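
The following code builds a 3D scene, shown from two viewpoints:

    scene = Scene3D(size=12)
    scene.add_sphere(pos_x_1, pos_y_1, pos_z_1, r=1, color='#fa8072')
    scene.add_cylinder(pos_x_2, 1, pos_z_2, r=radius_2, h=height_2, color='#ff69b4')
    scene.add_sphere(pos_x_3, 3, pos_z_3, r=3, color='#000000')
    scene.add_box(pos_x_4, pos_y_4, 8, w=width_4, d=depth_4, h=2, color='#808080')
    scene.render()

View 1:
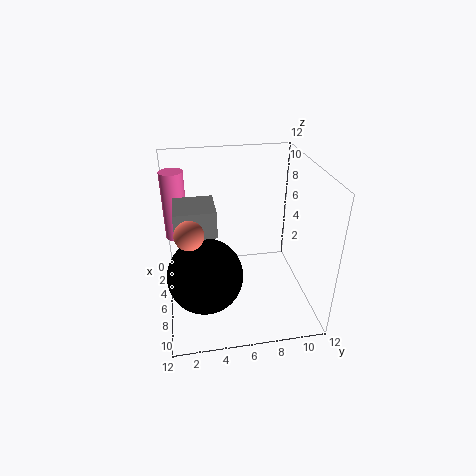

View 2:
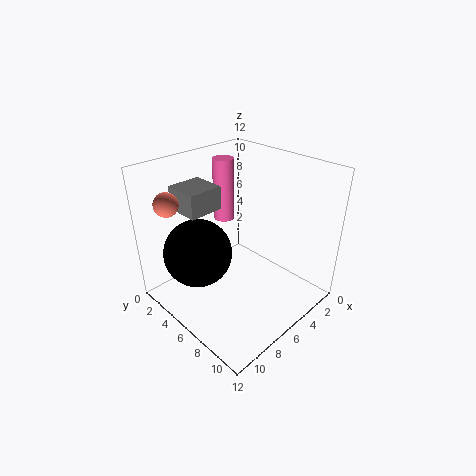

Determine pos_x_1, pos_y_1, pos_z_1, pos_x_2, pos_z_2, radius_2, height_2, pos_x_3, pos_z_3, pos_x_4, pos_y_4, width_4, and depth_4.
pos_x_1 = 10
pos_y_1 = 2
pos_z_1 = 9
pos_x_2 = 3
pos_z_2 = 5
radius_2 = 1
height_2 = 6
pos_x_3 = 8
pos_z_3 = 4
pos_x_4 = 6
pos_y_4 = 1
width_4 = 3
depth_4 = 3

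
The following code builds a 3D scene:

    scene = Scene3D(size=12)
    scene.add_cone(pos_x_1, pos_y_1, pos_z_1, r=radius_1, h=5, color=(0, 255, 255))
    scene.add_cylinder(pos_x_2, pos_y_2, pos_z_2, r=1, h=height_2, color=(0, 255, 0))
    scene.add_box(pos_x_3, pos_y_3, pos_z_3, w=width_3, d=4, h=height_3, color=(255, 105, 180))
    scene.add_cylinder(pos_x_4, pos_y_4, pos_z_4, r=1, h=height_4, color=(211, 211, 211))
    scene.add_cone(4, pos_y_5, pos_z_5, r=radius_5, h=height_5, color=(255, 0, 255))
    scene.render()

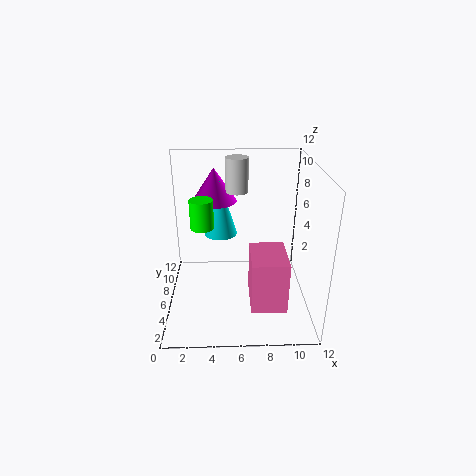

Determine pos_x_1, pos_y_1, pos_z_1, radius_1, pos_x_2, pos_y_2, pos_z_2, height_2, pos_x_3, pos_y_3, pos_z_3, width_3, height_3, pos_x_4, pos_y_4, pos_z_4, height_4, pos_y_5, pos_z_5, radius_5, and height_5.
pos_x_1 = 4.5, pos_y_1 = 9, pos_z_1 = 5, radius_1 = 1.5, pos_x_2 = 3, pos_y_2 = 7, pos_z_2 = 6.5, height_2 = 2.5, pos_x_3 = 7, pos_y_3 = 3, pos_z_3 = 0.5, width_3 = 3, height_3 = 4.5, pos_x_4 = 6, pos_y_4 = 9, pos_z_4 = 9, height_4 = 3, pos_y_5 = 9.5, pos_z_5 = 8, radius_5 = 2, height_5 = 3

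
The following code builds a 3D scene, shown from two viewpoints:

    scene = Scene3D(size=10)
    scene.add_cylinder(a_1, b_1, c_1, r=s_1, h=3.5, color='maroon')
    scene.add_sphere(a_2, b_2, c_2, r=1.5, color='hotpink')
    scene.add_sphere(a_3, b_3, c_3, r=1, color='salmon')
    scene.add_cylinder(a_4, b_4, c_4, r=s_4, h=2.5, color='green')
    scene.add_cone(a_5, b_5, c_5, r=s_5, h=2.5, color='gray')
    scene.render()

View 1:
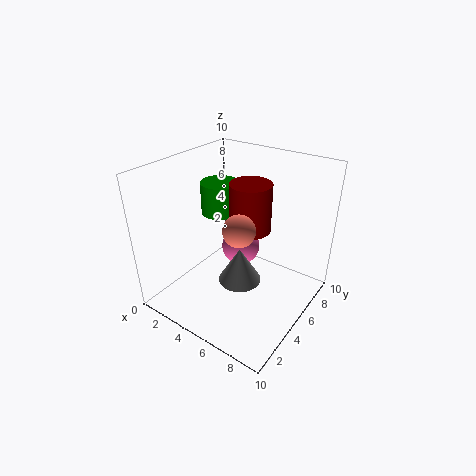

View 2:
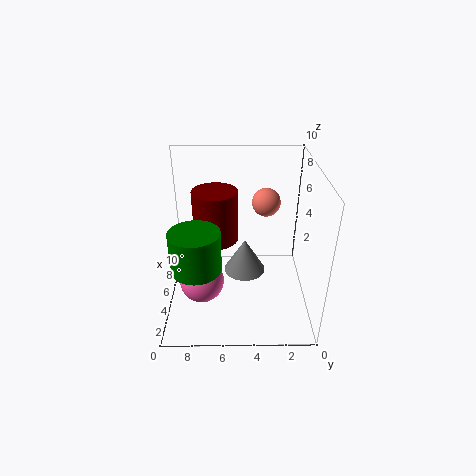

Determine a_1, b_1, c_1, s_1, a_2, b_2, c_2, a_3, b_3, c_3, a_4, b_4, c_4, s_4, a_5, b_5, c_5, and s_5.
a_1 = 5
b_1 = 6.5
c_1 = 5
s_1 = 1.5
a_2 = 3.5
b_2 = 7.5
c_2 = 2.5
a_3 = 6.5
b_3 = 3
c_3 = 7
a_4 = 1.5
b_4 = 7.5
c_4 = 5
s_4 = 1.5
a_5 = 5.5
b_5 = 4.5
c_5 = 2
s_5 = 1.5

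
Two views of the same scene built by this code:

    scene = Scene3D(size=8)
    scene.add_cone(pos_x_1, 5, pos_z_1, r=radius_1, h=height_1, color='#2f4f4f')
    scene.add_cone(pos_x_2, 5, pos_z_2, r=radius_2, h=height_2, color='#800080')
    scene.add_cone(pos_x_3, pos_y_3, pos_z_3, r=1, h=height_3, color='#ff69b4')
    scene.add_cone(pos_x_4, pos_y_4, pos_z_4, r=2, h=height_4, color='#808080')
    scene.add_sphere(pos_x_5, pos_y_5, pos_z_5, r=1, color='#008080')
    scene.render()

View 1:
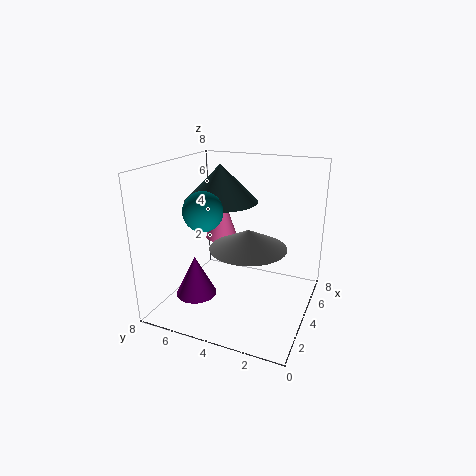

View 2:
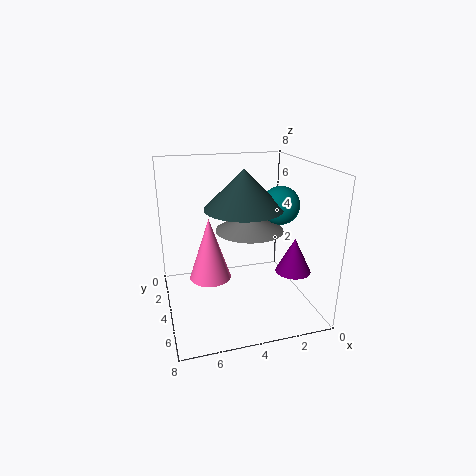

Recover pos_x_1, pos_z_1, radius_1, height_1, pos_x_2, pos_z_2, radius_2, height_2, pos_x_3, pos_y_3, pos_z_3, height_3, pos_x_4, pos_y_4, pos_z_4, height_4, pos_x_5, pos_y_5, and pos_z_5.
pos_x_1 = 4, pos_z_1 = 6, radius_1 = 2, height_1 = 2, pos_x_2 = 1, pos_z_2 = 2, radius_2 = 1, height_2 = 2, pos_x_3 = 6, pos_y_3 = 6, pos_z_3 = 3, height_3 = 3, pos_x_4 = 3, pos_y_4 = 3, pos_z_4 = 4, height_4 = 1, pos_x_5 = 2, pos_y_5 = 5, pos_z_5 = 6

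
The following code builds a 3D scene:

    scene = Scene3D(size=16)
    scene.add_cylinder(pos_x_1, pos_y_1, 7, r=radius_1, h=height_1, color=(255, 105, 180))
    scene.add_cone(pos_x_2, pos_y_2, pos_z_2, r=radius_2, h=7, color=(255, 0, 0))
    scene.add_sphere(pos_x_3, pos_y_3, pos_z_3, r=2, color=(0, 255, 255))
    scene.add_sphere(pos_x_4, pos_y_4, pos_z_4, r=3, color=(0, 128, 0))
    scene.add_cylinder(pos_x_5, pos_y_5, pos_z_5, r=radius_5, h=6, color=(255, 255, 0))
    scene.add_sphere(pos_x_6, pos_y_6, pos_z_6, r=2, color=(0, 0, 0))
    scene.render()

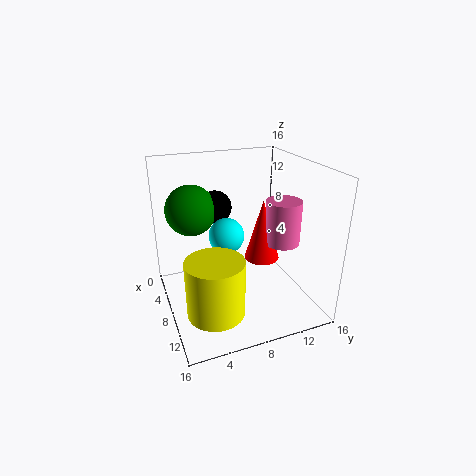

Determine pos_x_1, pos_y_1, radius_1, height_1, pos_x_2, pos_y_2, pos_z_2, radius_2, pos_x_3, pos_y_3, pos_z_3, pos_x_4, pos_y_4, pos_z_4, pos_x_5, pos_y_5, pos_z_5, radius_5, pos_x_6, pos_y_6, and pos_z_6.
pos_x_1 = 9, pos_y_1 = 13, radius_1 = 2, height_1 = 5, pos_x_2 = 8, pos_y_2 = 11, pos_z_2 = 5, radius_2 = 2, pos_x_3 = 7, pos_y_3 = 7, pos_z_3 = 8, pos_x_4 = 3, pos_y_4 = 4, pos_z_4 = 10, pos_x_5 = 12, pos_y_5 = 4, pos_z_5 = 2, radius_5 = 3, pos_x_6 = 3, pos_y_6 = 7, pos_z_6 = 10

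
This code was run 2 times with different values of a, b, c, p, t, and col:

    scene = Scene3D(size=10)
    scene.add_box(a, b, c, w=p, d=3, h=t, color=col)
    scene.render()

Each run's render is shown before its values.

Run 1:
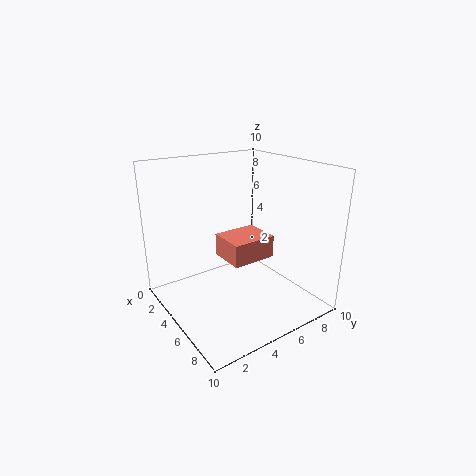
a = 4.5
b = 3.5
c = 4
p = 2.5
t = 1.5
col = 'salmon'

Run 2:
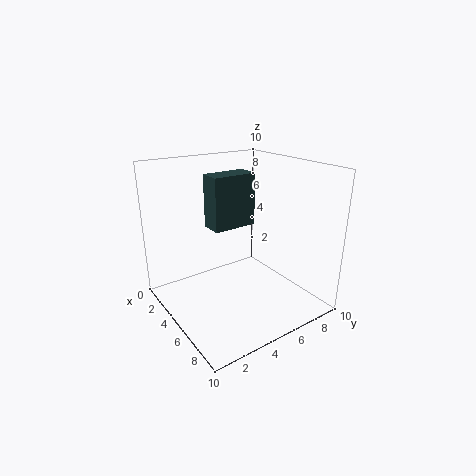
a = 4
b = 3
c = 6
p = 1.5
t = 3.5
col = 'darkslategray'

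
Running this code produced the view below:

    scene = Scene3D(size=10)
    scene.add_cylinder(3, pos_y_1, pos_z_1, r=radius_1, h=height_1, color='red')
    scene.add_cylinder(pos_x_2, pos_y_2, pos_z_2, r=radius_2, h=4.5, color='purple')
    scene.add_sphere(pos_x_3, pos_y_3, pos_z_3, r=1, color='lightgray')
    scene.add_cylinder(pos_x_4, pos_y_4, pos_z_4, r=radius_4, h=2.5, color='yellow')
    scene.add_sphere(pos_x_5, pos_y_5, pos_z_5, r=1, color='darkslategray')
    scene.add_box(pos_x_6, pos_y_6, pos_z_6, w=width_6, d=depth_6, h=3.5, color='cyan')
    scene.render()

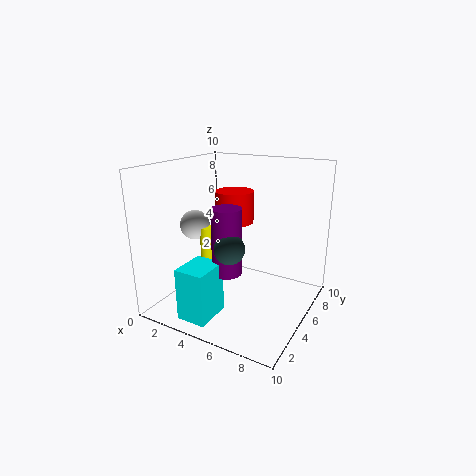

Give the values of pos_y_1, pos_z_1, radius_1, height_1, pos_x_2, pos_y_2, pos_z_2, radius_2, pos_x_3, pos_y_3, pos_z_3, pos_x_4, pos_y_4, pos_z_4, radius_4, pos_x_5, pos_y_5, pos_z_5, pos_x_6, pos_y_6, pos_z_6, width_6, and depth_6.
pos_y_1 = 8, pos_z_1 = 5, radius_1 = 1.5, height_1 = 2.5, pos_x_2 = 5, pos_y_2 = 3.5, pos_z_2 = 3, radius_2 = 1, pos_x_3 = 2.5, pos_y_3 = 3.5, pos_z_3 = 6, pos_x_4 = 3.5, pos_y_4 = 3.5, pos_z_4 = 3.5, radius_4 = 0.5, pos_x_5 = 5.5, pos_y_5 = 3, pos_z_5 = 5, pos_x_6 = 3, pos_y_6 = 0.5, pos_z_6 = 0.5, width_6 = 2, depth_6 = 2.5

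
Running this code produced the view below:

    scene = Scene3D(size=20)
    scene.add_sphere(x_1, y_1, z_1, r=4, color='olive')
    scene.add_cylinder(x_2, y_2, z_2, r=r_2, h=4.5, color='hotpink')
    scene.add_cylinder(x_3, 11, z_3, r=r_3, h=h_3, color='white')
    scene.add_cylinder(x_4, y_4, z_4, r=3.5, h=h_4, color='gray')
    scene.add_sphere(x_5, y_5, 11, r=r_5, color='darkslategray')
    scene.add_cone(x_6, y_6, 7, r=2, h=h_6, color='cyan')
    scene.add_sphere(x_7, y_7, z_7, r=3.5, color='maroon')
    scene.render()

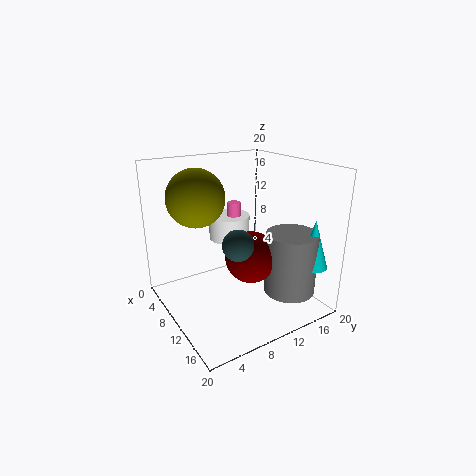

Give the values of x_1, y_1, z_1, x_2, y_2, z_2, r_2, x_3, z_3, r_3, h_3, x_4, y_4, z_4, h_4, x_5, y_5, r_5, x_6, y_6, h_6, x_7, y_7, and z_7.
x_1 = 6.5; y_1 = 5.5; z_1 = 15.5; x_2 = 6.5; y_2 = 11.5; z_2 = 9.5; r_2 = 1; x_3 = 6; z_3 = 8.5; r_3 = 3; h_3 = 3.5; x_4 = 15.5; y_4 = 15; z_4 = 3; h_4 = 8.5; x_5 = 14; y_5 = 7.5; r_5 = 2; x_6 = 17.5; y_6 = 17; h_6 = 6.5; x_7 = 12.5; y_7 = 10.5; z_7 = 8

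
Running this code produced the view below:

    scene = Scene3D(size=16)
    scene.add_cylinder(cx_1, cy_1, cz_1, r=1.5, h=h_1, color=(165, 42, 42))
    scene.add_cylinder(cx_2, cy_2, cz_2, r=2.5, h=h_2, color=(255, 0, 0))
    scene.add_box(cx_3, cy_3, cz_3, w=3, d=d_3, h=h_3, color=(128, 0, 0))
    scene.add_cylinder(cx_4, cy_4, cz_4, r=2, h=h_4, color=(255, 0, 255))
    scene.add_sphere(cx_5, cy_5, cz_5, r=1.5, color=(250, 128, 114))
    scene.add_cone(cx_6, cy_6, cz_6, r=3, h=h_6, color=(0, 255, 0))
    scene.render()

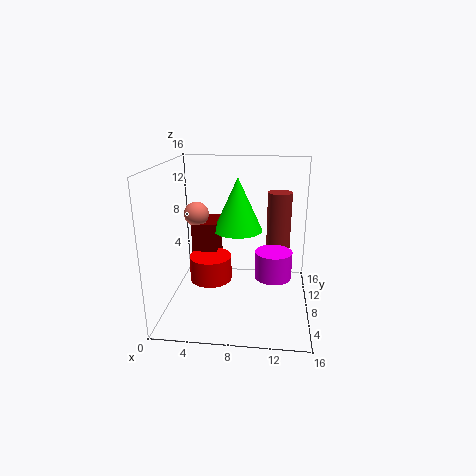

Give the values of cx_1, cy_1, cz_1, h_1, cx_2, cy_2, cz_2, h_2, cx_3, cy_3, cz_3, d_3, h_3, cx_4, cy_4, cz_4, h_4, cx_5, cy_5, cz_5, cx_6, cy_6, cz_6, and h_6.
cx_1 = 12.5, cy_1 = 13.5, cz_1 = 4, h_1 = 8, cx_2 = 4.5, cy_2 = 9.5, cz_2 = 2, h_2 = 3, cx_3 = 2, cy_3 = 10.5, cz_3 = 2, d_3 = 4.5, h_3 = 6.5, cx_4 = 12, cy_4 = 7, cz_4 = 4, h_4 = 3, cx_5 = 2.5, cy_5 = 11.5, cz_5 = 9.5, cx_6 = 7.5, cy_6 = 12, cz_6 = 7.5, h_6 = 6.5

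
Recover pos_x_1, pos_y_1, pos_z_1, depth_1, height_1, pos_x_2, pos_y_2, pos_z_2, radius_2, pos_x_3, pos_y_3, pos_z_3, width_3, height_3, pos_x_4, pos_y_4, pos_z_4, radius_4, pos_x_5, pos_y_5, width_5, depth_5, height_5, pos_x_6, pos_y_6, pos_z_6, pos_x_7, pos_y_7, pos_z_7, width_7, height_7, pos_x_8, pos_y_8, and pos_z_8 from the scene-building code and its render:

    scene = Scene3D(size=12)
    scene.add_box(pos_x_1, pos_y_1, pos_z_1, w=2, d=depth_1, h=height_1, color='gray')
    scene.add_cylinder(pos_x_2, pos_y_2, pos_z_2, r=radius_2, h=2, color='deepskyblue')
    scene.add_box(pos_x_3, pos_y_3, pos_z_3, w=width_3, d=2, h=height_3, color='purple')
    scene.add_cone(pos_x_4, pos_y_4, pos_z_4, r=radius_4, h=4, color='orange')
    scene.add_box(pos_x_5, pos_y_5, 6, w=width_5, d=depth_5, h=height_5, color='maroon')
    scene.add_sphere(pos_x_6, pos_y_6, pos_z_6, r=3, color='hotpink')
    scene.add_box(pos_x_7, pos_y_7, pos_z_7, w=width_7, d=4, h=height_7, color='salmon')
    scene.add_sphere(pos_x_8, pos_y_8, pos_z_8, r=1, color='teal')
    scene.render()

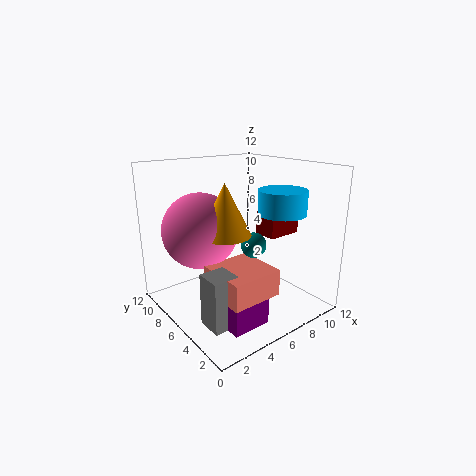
pos_x_1 = 1, pos_y_1 = 2, pos_z_1 = 1, depth_1 = 2, height_1 = 4, pos_x_2 = 9, pos_y_2 = 4, pos_z_2 = 8, radius_2 = 2, pos_x_3 = 2, pos_y_3 = 1, pos_z_3 = 1, width_3 = 3, height_3 = 2, pos_x_4 = 4, pos_y_4 = 5, pos_z_4 = 7, radius_4 = 2, pos_x_5 = 8, pos_y_5 = 4, width_5 = 3, depth_5 = 2, height_5 = 2, pos_x_6 = 3, pos_y_6 = 7, pos_z_6 = 7, pos_x_7 = 2, pos_y_7 = 1, pos_z_7 = 3, width_7 = 4, height_7 = 2, pos_x_8 = 6, pos_y_8 = 4, pos_z_8 = 6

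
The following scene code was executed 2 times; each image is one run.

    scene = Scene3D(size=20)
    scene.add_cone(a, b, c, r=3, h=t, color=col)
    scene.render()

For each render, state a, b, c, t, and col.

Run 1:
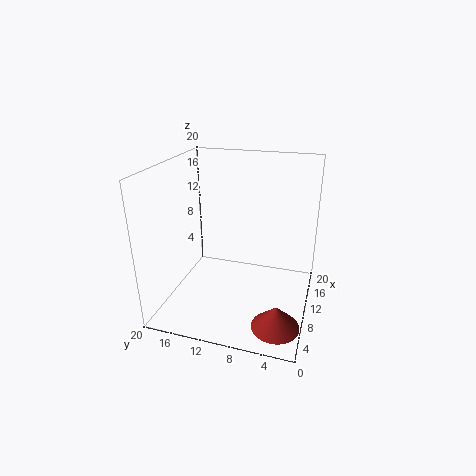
a = 3
b = 3
c = 2
t = 3
col = 'brown'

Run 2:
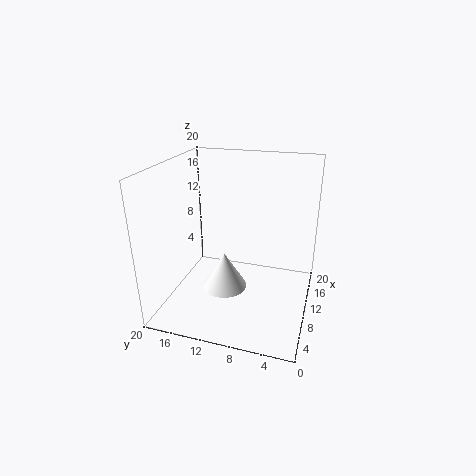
a = 7
b = 11
c = 4
t = 5
col = 'white'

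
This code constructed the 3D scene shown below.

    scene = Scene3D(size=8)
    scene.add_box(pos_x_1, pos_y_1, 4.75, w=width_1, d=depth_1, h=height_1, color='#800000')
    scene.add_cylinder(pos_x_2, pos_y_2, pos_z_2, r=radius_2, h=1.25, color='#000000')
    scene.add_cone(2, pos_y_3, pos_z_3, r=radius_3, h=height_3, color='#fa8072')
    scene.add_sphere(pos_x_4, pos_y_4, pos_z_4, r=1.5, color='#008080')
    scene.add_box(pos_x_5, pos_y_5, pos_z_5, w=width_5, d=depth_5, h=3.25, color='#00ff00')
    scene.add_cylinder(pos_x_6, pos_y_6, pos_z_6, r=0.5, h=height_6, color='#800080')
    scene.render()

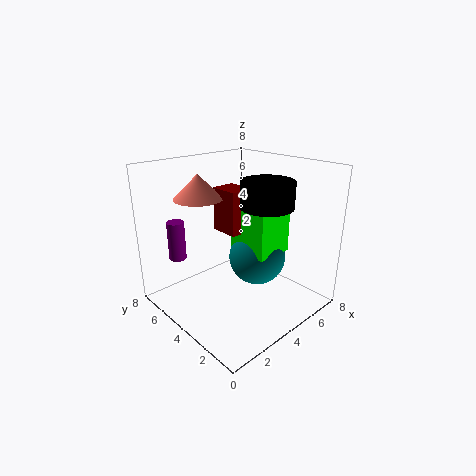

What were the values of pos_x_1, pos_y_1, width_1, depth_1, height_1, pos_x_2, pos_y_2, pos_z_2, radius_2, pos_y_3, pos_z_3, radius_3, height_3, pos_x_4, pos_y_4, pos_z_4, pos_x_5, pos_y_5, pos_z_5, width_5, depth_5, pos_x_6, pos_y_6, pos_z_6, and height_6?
pos_x_1 = 2.75; pos_y_1 = 3; width_1 = 1.25; depth_1 = 1.5; height_1 = 2.25; pos_x_2 = 3.5; pos_y_2 = 1.5; pos_z_2 = 6.5; radius_2 = 1.25; pos_y_3 = 4.75; pos_z_3 = 6.5; radius_3 = 1.25; height_3 = 1.25; pos_x_4 = 4.25; pos_y_4 = 2.75; pos_z_4 = 3.25; pos_x_5 = 3.25; pos_y_5 = 1.5; pos_z_5 = 3.75; width_5 = 2; depth_5 = 2.25; pos_x_6 = 1.75; pos_y_6 = 6.75; pos_z_6 = 2.5; height_6 = 2.25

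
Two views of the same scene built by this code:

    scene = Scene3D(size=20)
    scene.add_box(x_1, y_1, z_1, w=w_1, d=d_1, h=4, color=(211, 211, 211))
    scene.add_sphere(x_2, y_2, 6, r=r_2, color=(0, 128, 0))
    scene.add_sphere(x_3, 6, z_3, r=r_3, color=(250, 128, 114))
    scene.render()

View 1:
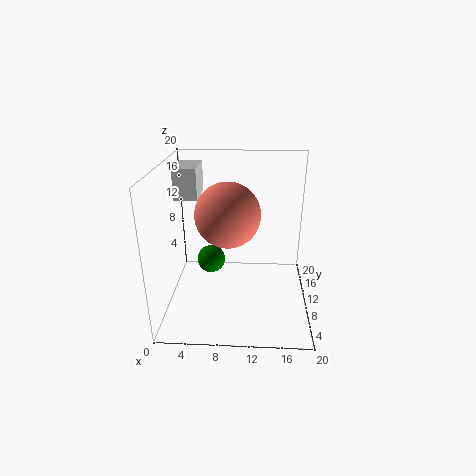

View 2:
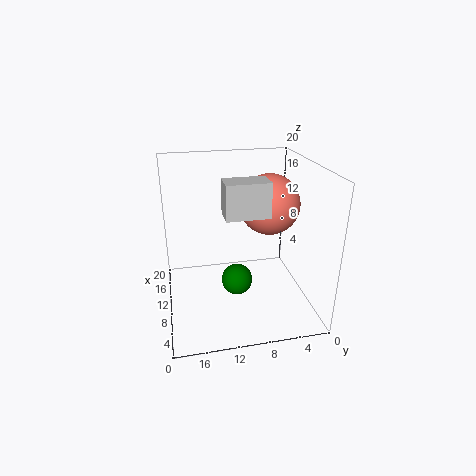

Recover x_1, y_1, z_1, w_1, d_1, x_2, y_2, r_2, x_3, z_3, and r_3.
x_1 = 2, y_1 = 8, z_1 = 16, w_1 = 3, d_1 = 5, x_2 = 6, y_2 = 11, r_2 = 2, x_3 = 9, z_3 = 15, r_3 = 4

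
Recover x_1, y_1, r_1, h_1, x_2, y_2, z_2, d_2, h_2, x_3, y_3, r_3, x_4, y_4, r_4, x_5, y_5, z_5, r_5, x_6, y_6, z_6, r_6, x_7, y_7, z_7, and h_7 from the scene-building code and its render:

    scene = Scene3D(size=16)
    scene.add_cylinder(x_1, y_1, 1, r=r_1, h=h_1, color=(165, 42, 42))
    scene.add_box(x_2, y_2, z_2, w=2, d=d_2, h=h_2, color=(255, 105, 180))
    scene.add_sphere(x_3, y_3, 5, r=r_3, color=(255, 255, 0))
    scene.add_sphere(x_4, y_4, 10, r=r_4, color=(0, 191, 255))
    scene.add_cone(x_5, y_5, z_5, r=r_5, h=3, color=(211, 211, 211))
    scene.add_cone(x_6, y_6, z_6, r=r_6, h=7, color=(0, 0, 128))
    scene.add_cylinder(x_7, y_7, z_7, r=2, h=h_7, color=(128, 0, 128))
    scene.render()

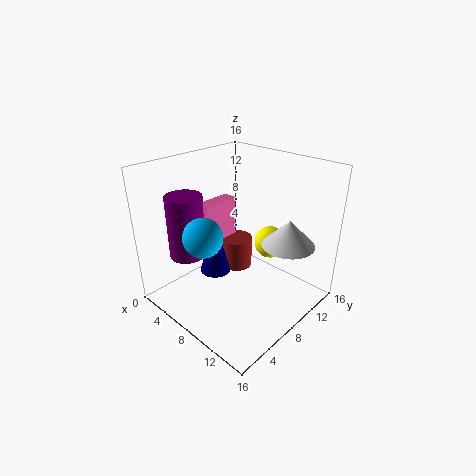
x_1 = 4, y_1 = 12, r_1 = 2, h_1 = 4, x_2 = 1, y_2 = 8, z_2 = 4, d_2 = 5, h_2 = 6, x_3 = 8, y_3 = 14, r_3 = 2, x_4 = 8, y_4 = 3, r_4 = 2, x_5 = 12, y_5 = 12, z_5 = 7, r_5 = 3, x_6 = 3, y_6 = 9, z_6 = 1, r_6 = 2, x_7 = 4, y_7 = 4, z_7 = 6, h_7 = 7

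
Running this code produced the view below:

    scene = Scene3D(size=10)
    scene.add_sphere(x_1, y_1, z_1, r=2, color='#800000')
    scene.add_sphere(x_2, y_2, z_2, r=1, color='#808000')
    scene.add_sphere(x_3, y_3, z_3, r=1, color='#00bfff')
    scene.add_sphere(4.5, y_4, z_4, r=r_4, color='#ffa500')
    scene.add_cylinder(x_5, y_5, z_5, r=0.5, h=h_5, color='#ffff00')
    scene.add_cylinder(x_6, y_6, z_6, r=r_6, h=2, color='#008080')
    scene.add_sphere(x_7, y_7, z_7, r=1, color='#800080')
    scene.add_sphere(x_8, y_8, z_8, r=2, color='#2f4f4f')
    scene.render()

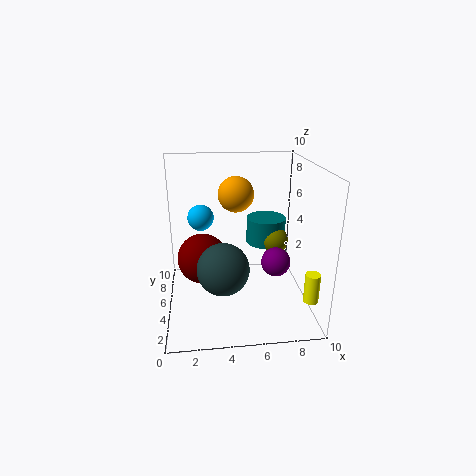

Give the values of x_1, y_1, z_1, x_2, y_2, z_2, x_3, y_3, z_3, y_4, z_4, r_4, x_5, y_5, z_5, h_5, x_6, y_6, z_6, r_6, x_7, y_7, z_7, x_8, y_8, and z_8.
x_1 = 2.5, y_1 = 8, z_1 = 2, x_2 = 8, y_2 = 6.5, z_2 = 4, x_3 = 2.5, y_3 = 8, z_3 = 5.5, y_4 = 2, z_4 = 9, r_4 = 1, x_5 = 9.5, y_5 = 2, z_5 = 1.5, h_5 = 2, x_6 = 7.5, y_6 = 7.5, z_6 = 3.5, r_6 = 1.5, x_7 = 7.5, y_7 = 4, z_7 = 3.5, x_8 = 4, y_8 = 6, z_8 = 2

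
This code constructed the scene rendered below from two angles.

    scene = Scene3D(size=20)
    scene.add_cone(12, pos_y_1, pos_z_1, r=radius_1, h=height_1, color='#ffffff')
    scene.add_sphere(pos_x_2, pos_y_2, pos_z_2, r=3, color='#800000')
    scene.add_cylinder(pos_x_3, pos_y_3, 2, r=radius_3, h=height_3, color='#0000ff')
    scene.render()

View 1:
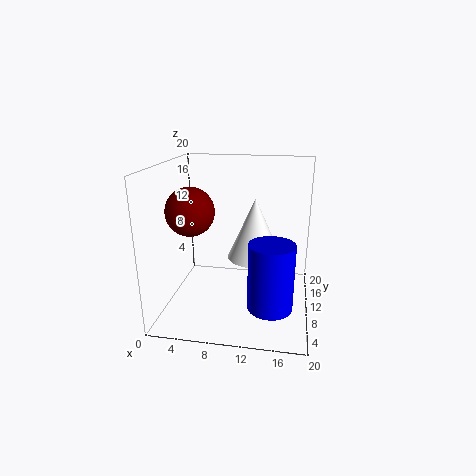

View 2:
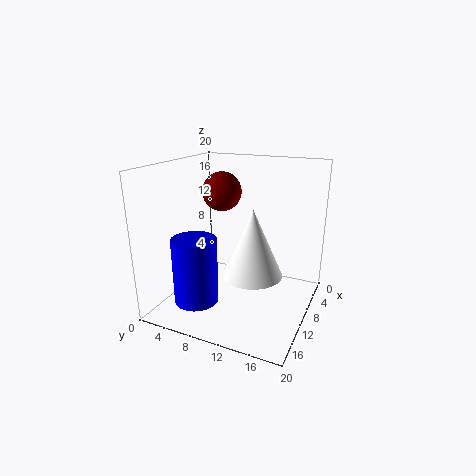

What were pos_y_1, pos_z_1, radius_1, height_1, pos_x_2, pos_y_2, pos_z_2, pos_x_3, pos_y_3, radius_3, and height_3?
pos_y_1 = 13, pos_z_1 = 6, radius_1 = 4, height_1 = 9, pos_x_2 = 5, pos_y_2 = 5, pos_z_2 = 15, pos_x_3 = 15, pos_y_3 = 6, radius_3 = 3, height_3 = 9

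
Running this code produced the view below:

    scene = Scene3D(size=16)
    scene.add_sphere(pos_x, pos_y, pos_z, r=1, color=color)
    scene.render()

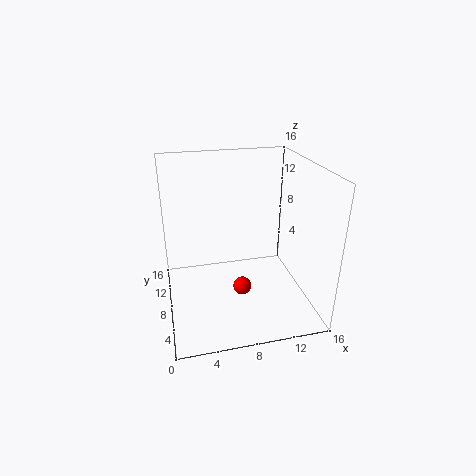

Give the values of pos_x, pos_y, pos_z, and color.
pos_x = 8, pos_y = 6, pos_z = 3, color = 'red'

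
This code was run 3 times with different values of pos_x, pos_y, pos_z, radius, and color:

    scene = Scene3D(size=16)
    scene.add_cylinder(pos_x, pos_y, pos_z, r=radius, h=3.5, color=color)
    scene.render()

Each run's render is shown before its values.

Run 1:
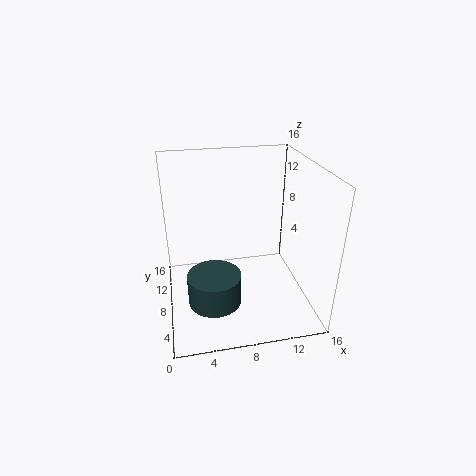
pos_x = 5
pos_y = 6.5
pos_z = 1
radius = 3
color = 'darkslategray'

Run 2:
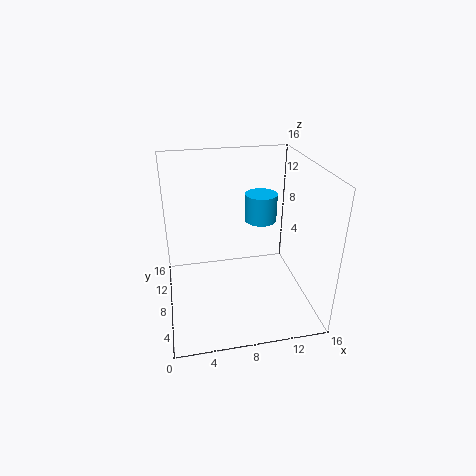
pos_x = 12
pos_y = 13
pos_z = 7.5
radius = 2
color = 'deepskyblue'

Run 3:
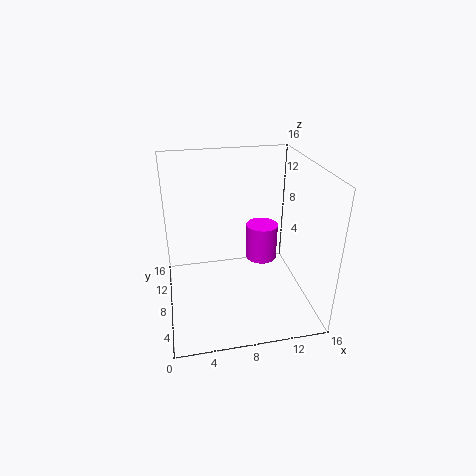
pos_x = 9.5
pos_y = 4
pos_z = 8
radius = 1.5
color = 'magenta'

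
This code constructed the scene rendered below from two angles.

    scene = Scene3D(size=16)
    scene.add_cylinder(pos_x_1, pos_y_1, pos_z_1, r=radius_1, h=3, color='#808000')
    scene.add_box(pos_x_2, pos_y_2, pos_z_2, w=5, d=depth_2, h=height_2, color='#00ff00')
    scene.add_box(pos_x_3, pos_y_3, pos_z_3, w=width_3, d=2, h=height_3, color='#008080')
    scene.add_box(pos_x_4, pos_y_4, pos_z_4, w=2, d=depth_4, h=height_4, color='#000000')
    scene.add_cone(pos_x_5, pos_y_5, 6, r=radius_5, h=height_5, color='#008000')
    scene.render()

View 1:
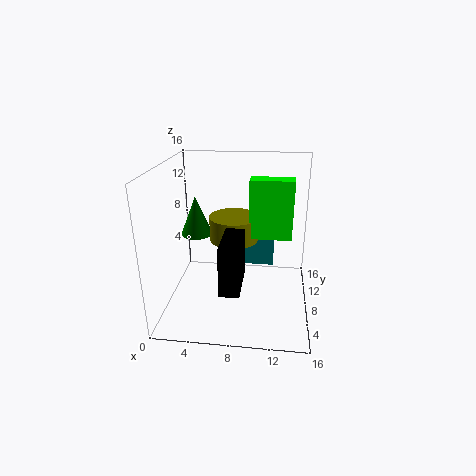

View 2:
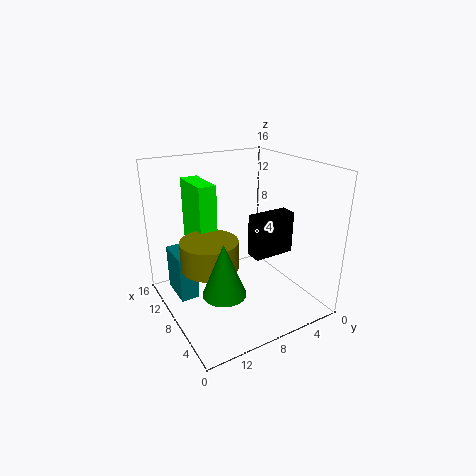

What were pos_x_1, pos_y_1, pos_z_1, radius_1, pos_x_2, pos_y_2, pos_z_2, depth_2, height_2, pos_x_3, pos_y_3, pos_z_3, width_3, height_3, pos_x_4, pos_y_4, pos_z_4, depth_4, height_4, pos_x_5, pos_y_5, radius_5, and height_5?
pos_x_1 = 7
pos_y_1 = 12
pos_z_1 = 6
radius_1 = 3
pos_x_2 = 9
pos_y_2 = 10
pos_z_2 = 7
depth_2 = 2
height_2 = 7
pos_x_3 = 8
pos_y_3 = 13
pos_z_3 = 2
width_3 = 4
height_3 = 5
pos_x_4 = 7
pos_y_4 = 1
pos_z_4 = 5
depth_4 = 5
height_4 = 5
pos_x_5 = 2
pos_y_5 = 13
radius_5 = 2
height_5 = 5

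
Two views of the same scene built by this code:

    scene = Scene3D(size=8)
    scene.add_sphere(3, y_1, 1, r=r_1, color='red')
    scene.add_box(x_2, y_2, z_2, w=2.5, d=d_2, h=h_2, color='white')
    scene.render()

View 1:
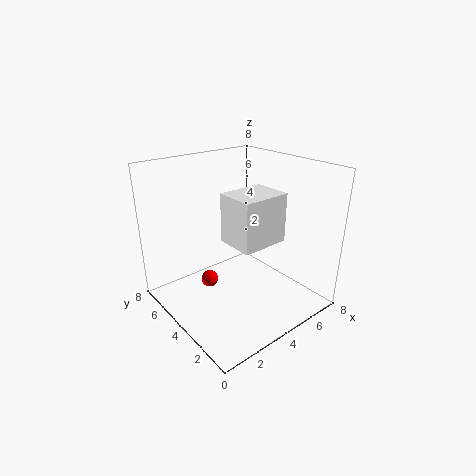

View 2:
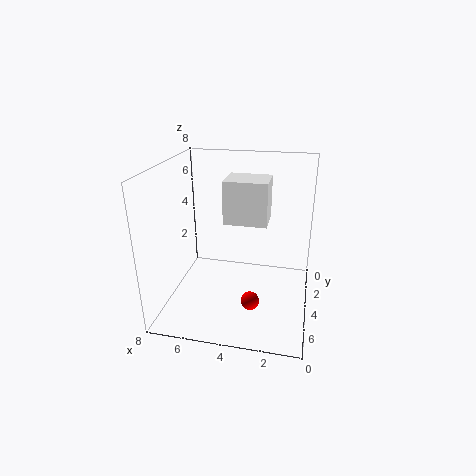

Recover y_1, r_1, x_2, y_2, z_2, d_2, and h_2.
y_1 = 5.5; r_1 = 0.5; x_2 = 2.5; y_2 = 1.5; z_2 = 4.5; d_2 = 2; h_2 = 2.5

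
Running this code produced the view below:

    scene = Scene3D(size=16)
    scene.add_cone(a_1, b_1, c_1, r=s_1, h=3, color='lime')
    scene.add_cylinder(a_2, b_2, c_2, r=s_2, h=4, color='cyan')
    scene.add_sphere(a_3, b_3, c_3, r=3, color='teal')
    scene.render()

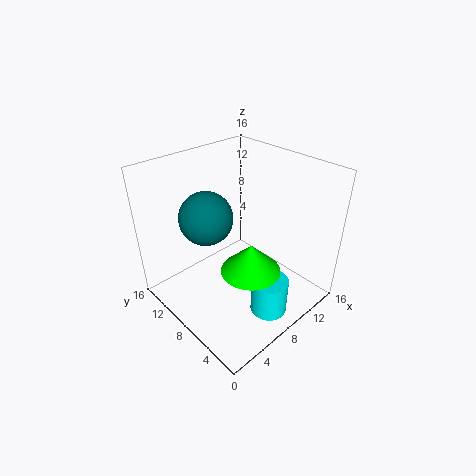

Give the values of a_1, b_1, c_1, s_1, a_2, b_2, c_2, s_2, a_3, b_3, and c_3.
a_1 = 6, b_1 = 4, c_1 = 7, s_1 = 3, a_2 = 8, b_2 = 3, c_2 = 1, s_2 = 2, a_3 = 6, b_3 = 11, c_3 = 10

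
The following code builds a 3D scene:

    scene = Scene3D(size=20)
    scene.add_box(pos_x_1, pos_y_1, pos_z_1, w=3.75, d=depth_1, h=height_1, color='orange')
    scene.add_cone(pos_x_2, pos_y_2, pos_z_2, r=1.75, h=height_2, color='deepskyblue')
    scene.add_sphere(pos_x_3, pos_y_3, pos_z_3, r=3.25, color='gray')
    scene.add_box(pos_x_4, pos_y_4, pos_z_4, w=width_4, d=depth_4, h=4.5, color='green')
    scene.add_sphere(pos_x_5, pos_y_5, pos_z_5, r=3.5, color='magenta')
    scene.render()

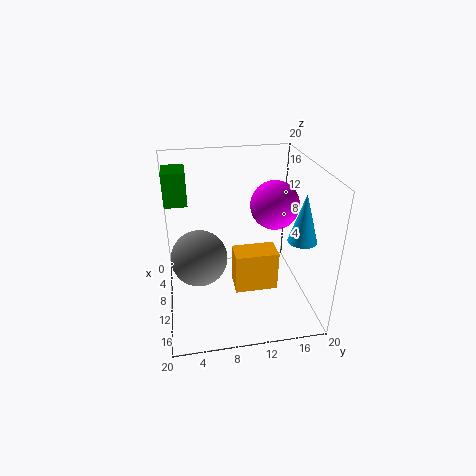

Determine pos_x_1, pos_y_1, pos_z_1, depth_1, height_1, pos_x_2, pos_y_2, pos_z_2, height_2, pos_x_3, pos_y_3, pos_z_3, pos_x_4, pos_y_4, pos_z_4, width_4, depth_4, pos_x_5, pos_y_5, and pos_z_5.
pos_x_1 = 6.25; pos_y_1 = 9.75; pos_z_1 = 0.25; depth_1 = 6.5; height_1 = 6.25; pos_x_2 = 16.75; pos_y_2 = 16.5; pos_z_2 = 12.75; height_2 = 6; pos_x_3 = 16.25; pos_y_3 = 4.25; pos_z_3 = 11.5; pos_x_4 = 5.5; pos_y_4 = 0.5; pos_z_4 = 15; width_4 = 4; depth_4 = 3; pos_x_5 = 7.75; pos_y_5 = 15.75; pos_z_5 = 13.5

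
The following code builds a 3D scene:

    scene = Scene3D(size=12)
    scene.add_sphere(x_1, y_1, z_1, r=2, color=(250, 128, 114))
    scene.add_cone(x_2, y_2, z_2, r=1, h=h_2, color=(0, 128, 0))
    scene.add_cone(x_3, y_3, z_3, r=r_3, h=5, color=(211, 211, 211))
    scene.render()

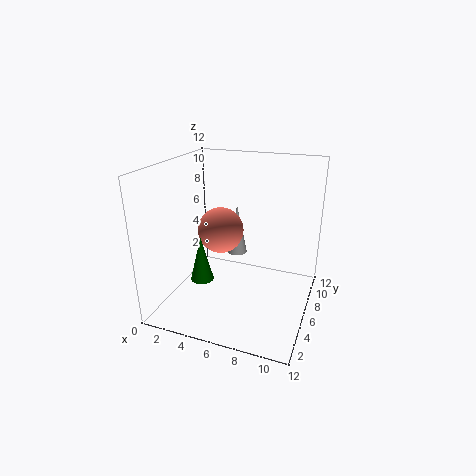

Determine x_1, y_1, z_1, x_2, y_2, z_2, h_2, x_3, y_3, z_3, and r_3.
x_1 = 4; y_1 = 7; z_1 = 6; x_2 = 3; y_2 = 5; z_2 = 2; h_2 = 4; x_3 = 4; y_3 = 11; z_3 = 2; r_3 = 1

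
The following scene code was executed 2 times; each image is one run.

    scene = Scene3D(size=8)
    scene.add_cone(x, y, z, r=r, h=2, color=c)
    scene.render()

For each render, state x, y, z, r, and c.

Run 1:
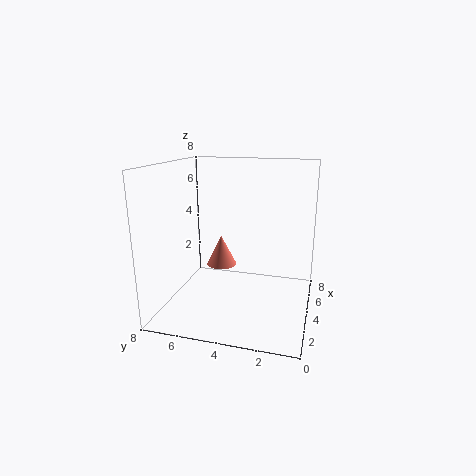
x = 7
y = 6
z = 1
r = 1
c = 'salmon'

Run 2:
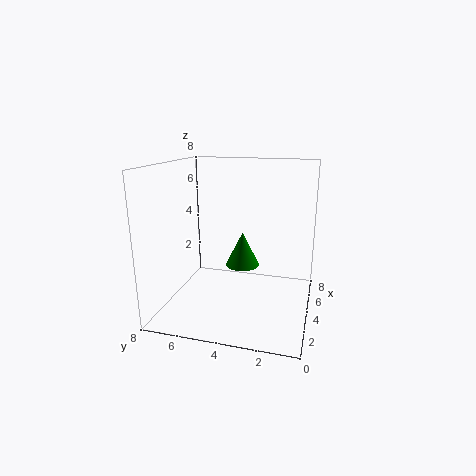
x = 5
y = 4
z = 2
r = 1
c = 'green'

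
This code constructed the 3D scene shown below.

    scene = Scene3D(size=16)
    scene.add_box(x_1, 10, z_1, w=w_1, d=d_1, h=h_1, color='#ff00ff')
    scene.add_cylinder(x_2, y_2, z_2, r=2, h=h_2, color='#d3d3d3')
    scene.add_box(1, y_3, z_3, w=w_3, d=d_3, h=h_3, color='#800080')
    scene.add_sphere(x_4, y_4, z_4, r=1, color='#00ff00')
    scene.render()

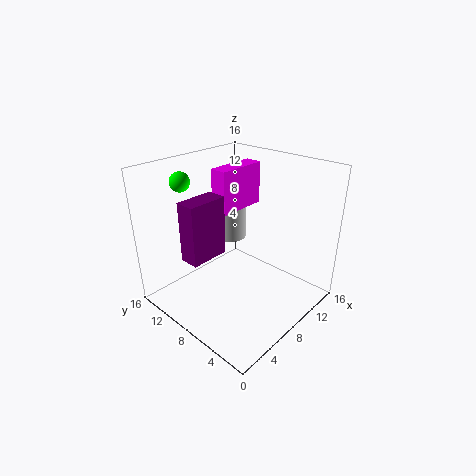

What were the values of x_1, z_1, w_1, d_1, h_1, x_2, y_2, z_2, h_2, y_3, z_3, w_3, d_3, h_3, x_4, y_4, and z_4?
x_1 = 8; z_1 = 10; w_1 = 6; d_1 = 2; h_1 = 5; x_2 = 12; y_2 = 13; z_2 = 5; h_2 = 5; y_3 = 7; z_3 = 8; w_3 = 4; d_3 = 2; h_3 = 6; x_4 = 3; y_4 = 11; z_4 = 15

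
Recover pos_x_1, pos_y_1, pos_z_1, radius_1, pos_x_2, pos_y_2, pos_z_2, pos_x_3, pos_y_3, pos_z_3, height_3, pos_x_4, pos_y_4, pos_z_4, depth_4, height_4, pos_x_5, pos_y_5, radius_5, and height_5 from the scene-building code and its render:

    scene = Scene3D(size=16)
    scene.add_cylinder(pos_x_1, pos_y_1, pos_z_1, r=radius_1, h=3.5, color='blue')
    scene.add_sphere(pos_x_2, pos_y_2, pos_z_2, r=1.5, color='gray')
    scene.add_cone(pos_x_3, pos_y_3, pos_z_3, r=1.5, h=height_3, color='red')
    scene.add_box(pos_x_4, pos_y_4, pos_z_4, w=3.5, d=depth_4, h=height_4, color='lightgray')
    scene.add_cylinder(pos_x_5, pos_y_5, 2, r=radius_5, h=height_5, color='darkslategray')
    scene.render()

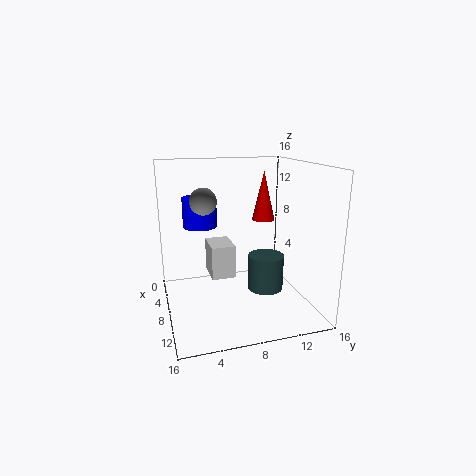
pos_x_1 = 4, pos_y_1 = 4.5, pos_z_1 = 8.5, radius_1 = 2, pos_x_2 = 6.5, pos_y_2 = 4.5, pos_z_2 = 12, pos_x_3 = 1.5, pos_y_3 = 13.5, pos_z_3 = 8, height_3 = 6.5, pos_x_4 = 7, pos_y_4 = 4.5, pos_z_4 = 4.5, depth_4 = 2.5, height_4 = 3.5, pos_x_5 = 9, pos_y_5 = 11, radius_5 = 2, height_5 = 4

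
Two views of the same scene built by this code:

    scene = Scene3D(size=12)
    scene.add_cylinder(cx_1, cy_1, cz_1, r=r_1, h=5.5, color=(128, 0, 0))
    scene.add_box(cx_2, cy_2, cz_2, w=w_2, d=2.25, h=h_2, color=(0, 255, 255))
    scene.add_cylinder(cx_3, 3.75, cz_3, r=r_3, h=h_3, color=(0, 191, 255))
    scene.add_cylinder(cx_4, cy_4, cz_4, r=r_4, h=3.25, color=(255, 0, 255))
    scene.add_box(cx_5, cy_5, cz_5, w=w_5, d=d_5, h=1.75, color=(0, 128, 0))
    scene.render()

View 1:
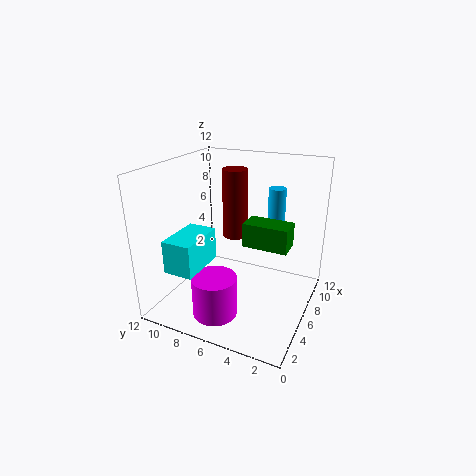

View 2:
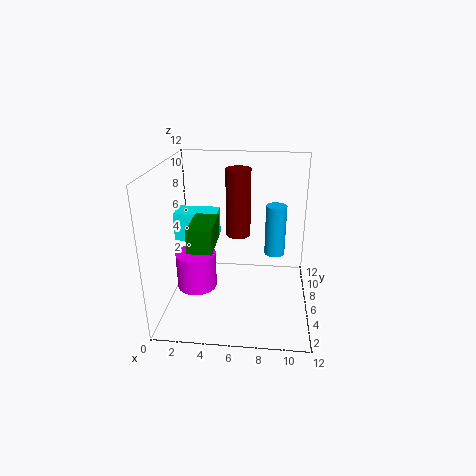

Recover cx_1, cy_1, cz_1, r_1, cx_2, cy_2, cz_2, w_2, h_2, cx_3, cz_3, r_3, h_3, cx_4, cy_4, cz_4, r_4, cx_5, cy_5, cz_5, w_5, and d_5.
cx_1 = 6
cy_1 = 6.25
cz_1 = 6.25
r_1 = 1
cx_2 = 0.25
cy_2 = 7
cz_2 = 5
w_2 = 3.75
h_2 = 2.5
cx_3 = 9
cz_3 = 6
r_3 = 0.75
h_3 = 3.75
cx_4 = 2.25
cy_4 = 6.25
cz_4 = 1
r_4 = 1.75
cx_5 = 3
cy_5 = 1
cz_5 = 7
w_5 = 1.75
d_5 = 3.25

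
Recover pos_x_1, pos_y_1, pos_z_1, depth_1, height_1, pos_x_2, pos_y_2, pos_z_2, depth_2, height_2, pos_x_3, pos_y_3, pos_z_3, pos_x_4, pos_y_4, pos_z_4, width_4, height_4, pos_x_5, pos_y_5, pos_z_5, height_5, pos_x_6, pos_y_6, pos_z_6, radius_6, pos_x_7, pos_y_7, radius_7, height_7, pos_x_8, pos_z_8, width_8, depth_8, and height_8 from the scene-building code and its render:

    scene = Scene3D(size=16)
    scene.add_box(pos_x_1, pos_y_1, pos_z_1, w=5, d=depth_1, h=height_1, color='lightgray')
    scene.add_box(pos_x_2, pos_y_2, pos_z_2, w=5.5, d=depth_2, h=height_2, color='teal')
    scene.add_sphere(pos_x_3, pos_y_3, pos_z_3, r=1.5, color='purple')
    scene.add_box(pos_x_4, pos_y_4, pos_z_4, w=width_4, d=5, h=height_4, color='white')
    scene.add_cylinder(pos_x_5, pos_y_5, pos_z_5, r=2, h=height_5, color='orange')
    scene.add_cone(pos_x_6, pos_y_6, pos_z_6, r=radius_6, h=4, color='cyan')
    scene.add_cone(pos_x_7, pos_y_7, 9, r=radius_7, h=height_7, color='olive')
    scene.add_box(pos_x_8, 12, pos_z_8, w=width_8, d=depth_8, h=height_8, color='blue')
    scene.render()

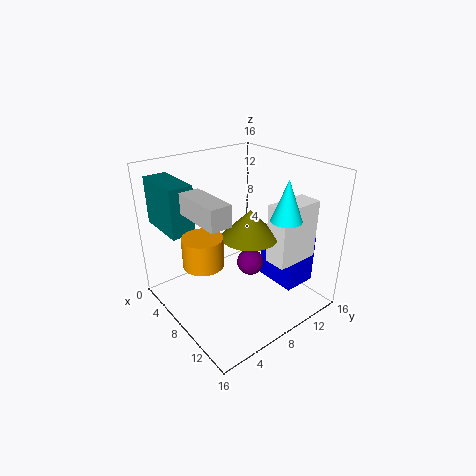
pos_x_1 = 8.5, pos_y_1 = 1, pos_z_1 = 13, depth_1 = 2, height_1 = 2, pos_x_2 = 2, pos_y_2 = 0.5, pos_z_2 = 10, depth_2 = 2.5, height_2 = 5, pos_x_3 = 9, pos_y_3 = 9, pos_z_3 = 5, pos_x_4 = 11, pos_y_4 = 9.5, pos_z_4 = 6, width_4 = 2.5, height_4 = 6.5, pos_x_5 = 9.5, pos_y_5 = 2.5, pos_z_5 = 7.5, height_5 = 3, pos_x_6 = 14, pos_y_6 = 9, pos_z_6 = 12, radius_6 = 1.5, pos_x_7 = 10, pos_y_7 = 8, radius_7 = 3, height_7 = 3, pos_x_8 = 7.5, pos_z_8 = 1.5, width_8 = 5, depth_8 = 4, height_8 = 6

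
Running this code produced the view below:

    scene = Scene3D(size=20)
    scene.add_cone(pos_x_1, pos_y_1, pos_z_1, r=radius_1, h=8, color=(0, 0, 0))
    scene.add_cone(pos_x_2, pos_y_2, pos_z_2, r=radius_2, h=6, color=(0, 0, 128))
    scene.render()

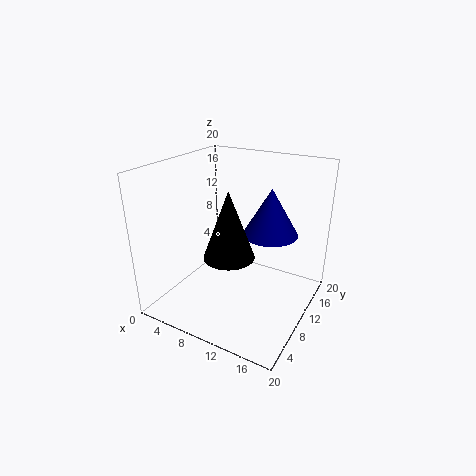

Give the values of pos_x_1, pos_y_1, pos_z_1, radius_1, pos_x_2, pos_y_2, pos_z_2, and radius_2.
pos_x_1 = 12.5; pos_y_1 = 3.5; pos_z_1 = 11; radius_1 = 3; pos_x_2 = 15; pos_y_2 = 9.5; pos_z_2 = 12; radius_2 = 3.5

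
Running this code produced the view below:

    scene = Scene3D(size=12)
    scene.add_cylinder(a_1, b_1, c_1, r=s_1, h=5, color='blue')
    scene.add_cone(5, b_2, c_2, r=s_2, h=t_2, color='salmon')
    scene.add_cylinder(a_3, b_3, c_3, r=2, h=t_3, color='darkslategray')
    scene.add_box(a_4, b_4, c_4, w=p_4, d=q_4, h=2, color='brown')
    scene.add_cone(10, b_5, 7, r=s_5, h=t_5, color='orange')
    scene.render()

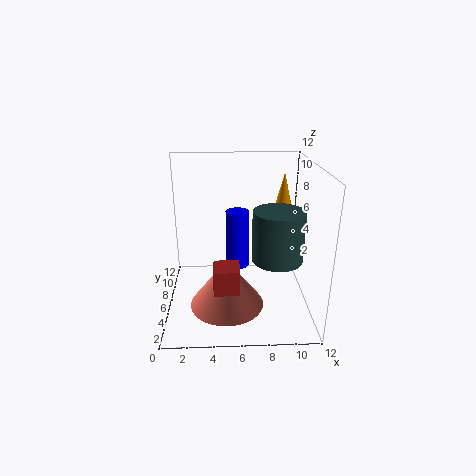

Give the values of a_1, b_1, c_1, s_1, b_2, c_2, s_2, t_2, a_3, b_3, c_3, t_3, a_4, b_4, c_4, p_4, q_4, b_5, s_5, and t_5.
a_1 = 6, b_1 = 7, c_1 = 3, s_1 = 1, b_2 = 4, c_2 = 1, s_2 = 3, t_2 = 4, a_3 = 9, b_3 = 4, c_3 = 5, t_3 = 4, a_4 = 4, b_4 = 2, c_4 = 3, p_4 = 2, q_4 = 2, b_5 = 8, s_5 = 1, t_5 = 4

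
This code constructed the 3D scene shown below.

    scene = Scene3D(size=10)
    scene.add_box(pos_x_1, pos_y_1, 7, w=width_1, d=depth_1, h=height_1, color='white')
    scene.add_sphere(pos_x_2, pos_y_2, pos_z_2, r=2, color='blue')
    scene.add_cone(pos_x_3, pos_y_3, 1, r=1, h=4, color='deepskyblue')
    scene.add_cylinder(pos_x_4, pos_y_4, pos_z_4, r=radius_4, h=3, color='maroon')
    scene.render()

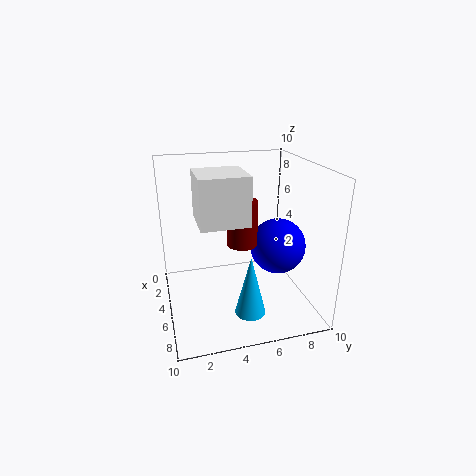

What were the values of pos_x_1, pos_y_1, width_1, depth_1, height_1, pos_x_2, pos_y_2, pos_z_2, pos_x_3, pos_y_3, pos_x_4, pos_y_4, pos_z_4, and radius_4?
pos_x_1 = 5
pos_y_1 = 2
width_1 = 3
depth_1 = 3
height_1 = 3
pos_x_2 = 5
pos_y_2 = 8
pos_z_2 = 4
pos_x_3 = 8
pos_y_3 = 5
pos_x_4 = 6
pos_y_4 = 5
pos_z_4 = 5
radius_4 = 1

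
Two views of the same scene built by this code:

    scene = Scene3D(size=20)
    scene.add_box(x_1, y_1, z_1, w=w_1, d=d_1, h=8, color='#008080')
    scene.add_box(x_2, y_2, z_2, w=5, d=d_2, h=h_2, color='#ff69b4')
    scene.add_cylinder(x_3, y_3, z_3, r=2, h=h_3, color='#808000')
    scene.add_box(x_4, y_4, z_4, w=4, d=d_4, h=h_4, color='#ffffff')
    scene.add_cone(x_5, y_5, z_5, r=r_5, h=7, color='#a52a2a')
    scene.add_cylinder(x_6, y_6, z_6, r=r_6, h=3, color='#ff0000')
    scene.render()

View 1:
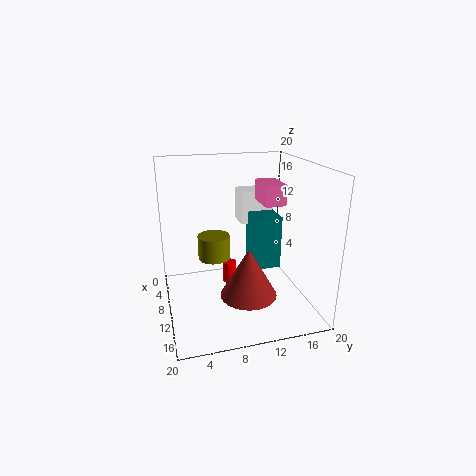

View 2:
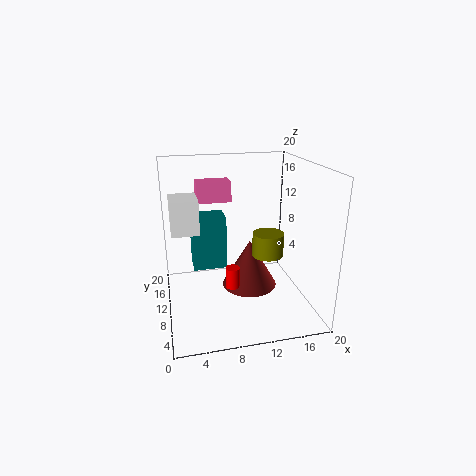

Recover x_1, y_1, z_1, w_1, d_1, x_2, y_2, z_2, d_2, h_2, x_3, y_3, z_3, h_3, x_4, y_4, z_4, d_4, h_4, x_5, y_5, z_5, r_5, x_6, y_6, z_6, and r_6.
x_1 = 4, y_1 = 13, z_1 = 4, w_1 = 5, d_1 = 4, x_2 = 5, y_2 = 14, z_2 = 14, d_2 = 3, h_2 = 3, x_3 = 13, y_3 = 6, z_3 = 9, h_3 = 3, x_4 = 1, y_4 = 12, z_4 = 10, d_4 = 5, h_4 = 5, x_5 = 12, y_5 = 11, z_5 = 2, r_5 = 4, x_6 = 9, y_6 = 9, z_6 = 3, r_6 = 1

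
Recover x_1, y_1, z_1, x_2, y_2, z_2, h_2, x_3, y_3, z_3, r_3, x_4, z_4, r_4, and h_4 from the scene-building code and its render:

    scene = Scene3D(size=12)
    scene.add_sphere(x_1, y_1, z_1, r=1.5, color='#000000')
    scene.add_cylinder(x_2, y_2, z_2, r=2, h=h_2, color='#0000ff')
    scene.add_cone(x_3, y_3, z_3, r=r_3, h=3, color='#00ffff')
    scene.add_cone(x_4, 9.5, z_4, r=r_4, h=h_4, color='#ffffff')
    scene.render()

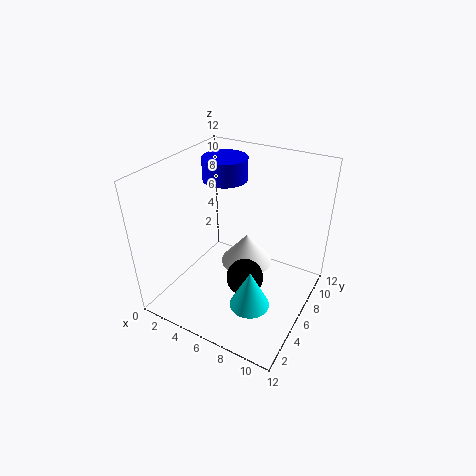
x_1 = 7.5
y_1 = 4.5
z_1 = 3.5
x_2 = 3
y_2 = 9
z_2 = 9.5
h_2 = 2
x_3 = 9
y_3 = 2.5
z_3 = 3
r_3 = 1.5
x_4 = 5
z_4 = 1
r_4 = 2.5
h_4 = 3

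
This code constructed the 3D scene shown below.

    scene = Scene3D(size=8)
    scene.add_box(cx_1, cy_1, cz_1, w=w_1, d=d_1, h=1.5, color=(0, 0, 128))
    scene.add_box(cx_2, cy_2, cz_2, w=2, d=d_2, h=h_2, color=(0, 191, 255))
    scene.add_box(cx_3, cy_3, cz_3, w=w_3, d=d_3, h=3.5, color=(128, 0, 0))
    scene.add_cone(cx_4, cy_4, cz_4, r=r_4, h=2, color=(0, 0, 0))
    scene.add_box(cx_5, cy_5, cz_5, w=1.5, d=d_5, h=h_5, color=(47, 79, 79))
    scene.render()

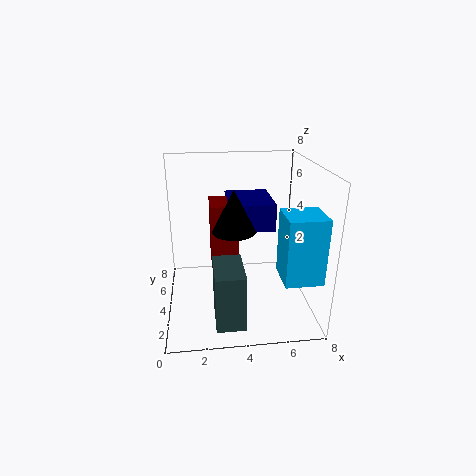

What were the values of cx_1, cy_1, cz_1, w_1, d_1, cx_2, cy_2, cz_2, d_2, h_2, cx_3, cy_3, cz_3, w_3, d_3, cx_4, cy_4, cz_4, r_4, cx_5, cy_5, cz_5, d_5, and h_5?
cx_1 = 3.5, cy_1 = 3.5, cz_1 = 4.5, w_1 = 2.5, d_1 = 3, cx_2 = 6, cy_2 = 1, cz_2 = 2.5, d_2 = 2, h_2 = 3.5, cx_3 = 2.5, cy_3 = 3.5, cz_3 = 2.5, w_3 = 1.5, d_3 = 2, cx_4 = 3.5, cy_4 = 1.5, cz_4 = 5.5, r_4 = 1, cx_5 = 2.5, cy_5 = 0.5, cz_5 = 0.5, d_5 = 2.5, h_5 = 3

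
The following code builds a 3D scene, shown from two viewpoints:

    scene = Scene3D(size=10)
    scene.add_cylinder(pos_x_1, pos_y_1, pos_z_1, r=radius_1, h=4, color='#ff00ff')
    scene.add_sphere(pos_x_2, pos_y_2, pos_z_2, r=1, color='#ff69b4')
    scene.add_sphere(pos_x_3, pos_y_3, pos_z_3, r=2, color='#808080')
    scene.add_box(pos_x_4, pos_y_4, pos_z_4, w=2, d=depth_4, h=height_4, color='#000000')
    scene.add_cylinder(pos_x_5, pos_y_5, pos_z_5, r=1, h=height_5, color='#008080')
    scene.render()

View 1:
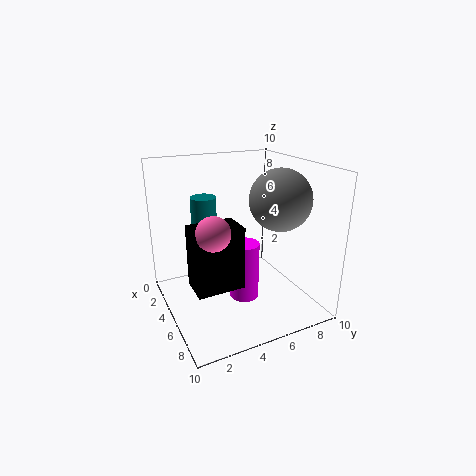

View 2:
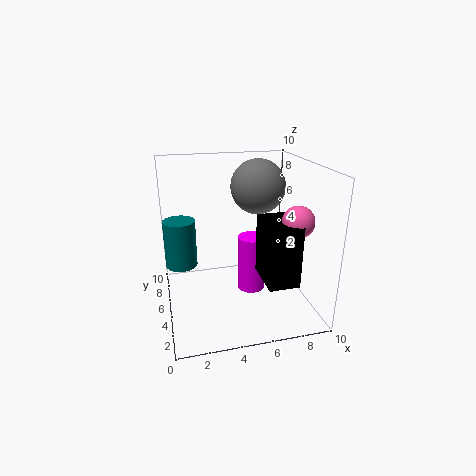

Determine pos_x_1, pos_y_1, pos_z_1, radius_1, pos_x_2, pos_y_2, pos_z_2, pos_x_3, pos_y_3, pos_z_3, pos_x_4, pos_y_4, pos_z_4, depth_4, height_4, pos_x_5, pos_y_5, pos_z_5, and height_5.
pos_x_1 = 6, pos_y_1 = 5, pos_z_1 = 1, radius_1 = 1, pos_x_2 = 8, pos_y_2 = 2, pos_z_2 = 7, pos_x_3 = 7, pos_y_3 = 7, pos_z_3 = 8, pos_x_4 = 6, pos_y_4 = 1, pos_z_4 = 3, depth_4 = 3, height_4 = 4, pos_x_5 = 1, pos_y_5 = 4, pos_z_5 = 4, height_5 = 3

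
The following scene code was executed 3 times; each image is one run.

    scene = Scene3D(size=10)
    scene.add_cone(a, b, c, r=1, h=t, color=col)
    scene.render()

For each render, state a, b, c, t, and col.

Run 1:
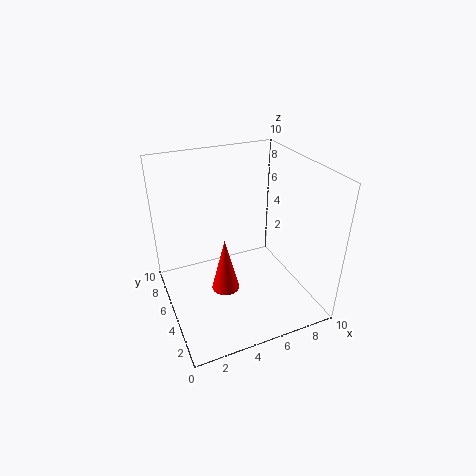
a = 4; b = 5; c = 1; t = 4; col = 'red'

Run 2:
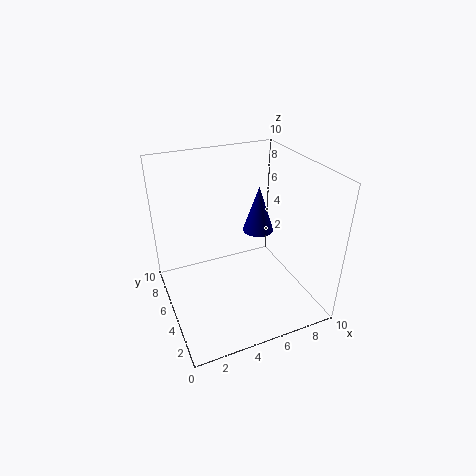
a = 6; b = 4; c = 6; t = 3; col = 'navy'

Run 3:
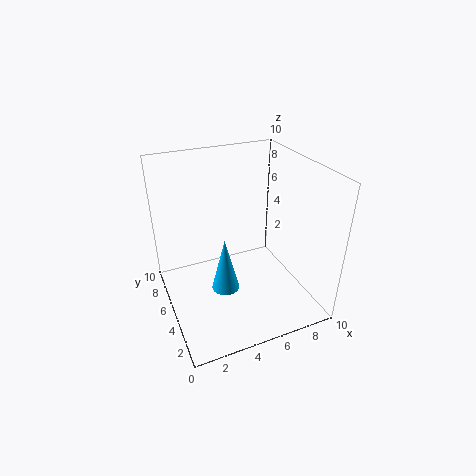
a = 4; b = 5; c = 1; t = 4; col = 'deepskyblue'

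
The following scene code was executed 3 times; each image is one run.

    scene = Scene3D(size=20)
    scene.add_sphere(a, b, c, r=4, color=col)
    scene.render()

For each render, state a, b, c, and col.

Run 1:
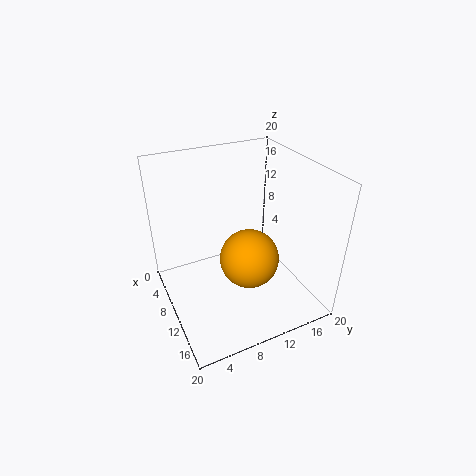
a = 12.5; b = 10.5; c = 8; col = 'orange'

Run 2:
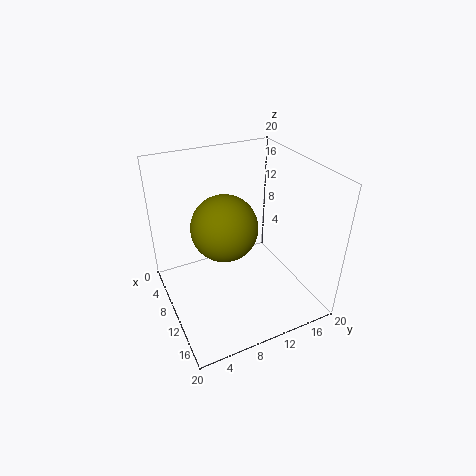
a = 13.5; b = 6.5; c = 14.5; col = 'olive'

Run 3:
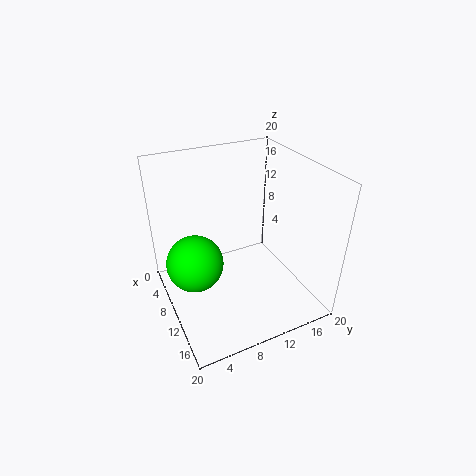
a = 8.5; b = 4; c = 6.5; col = 'lime'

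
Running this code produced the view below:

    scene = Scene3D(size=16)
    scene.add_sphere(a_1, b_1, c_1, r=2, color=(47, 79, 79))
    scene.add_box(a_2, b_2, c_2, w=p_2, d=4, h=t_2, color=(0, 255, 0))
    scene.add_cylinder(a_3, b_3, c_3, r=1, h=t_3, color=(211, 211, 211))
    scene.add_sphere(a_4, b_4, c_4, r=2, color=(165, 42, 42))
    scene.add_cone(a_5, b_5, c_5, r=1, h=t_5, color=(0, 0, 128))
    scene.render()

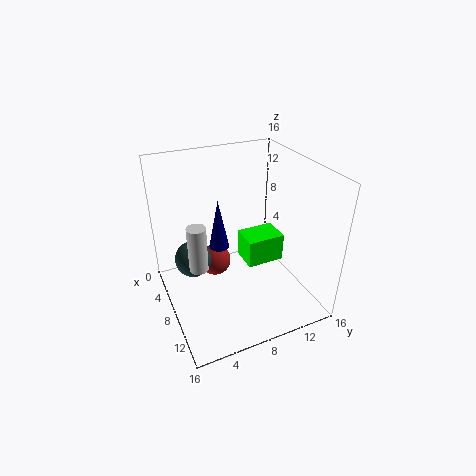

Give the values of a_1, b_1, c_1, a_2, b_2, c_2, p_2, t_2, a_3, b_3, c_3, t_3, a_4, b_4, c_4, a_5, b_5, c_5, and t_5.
a_1 = 7, b_1 = 3, c_1 = 6, a_2 = 8, b_2 = 8, c_2 = 6, p_2 = 3, t_2 = 3, a_3 = 9, b_3 = 3, c_3 = 6, t_3 = 5, a_4 = 3, b_4 = 7, c_4 = 2, a_5 = 10, b_5 = 5, c_5 = 9, t_5 = 5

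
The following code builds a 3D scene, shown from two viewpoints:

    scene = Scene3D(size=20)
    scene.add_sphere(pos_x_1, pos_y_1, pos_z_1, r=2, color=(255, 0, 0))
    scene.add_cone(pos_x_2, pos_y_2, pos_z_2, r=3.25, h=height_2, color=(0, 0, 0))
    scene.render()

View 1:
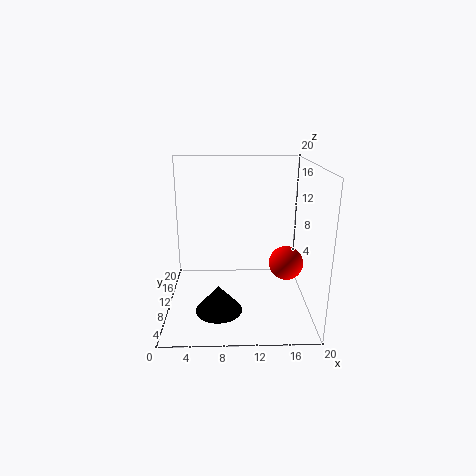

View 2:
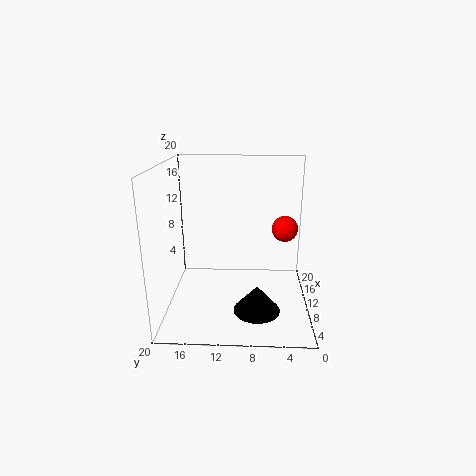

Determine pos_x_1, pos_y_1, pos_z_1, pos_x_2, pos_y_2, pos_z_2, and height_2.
pos_x_1 = 15.5; pos_y_1 = 3; pos_z_1 = 9.5; pos_x_2 = 7.25; pos_y_2 = 7.25; pos_z_2 = 0.25; height_2 = 3.75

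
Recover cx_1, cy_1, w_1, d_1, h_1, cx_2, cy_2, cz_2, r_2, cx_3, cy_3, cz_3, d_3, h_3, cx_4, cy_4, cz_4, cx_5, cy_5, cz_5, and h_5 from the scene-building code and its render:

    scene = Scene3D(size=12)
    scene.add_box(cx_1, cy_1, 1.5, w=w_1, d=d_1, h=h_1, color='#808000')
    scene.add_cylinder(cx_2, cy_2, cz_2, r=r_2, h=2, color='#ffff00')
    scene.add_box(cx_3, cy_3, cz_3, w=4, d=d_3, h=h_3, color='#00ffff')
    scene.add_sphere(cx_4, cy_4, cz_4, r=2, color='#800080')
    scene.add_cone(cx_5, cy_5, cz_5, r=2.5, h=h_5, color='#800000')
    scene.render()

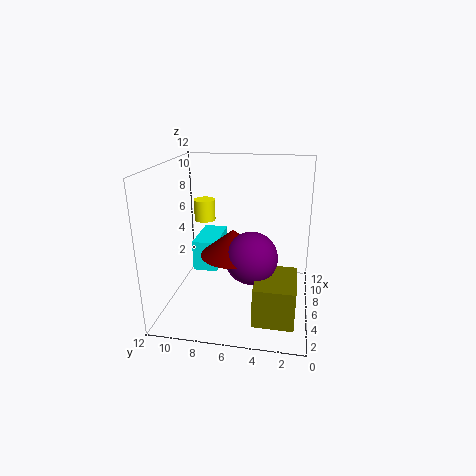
cx_1 = 0.5; cy_1 = 1; w_1 = 4; d_1 = 3; h_1 = 3; cx_2 = 10; cy_2 = 10; cz_2 = 6; r_2 = 1; cx_3 = 4.5; cy_3 = 7.5; cz_3 = 3.5; d_3 = 2; h_3 = 2.5; cx_4 = 3.5; cy_4 = 4.5; cz_4 = 5.5; cx_5 = 4; cy_5 = 6; cz_5 = 5.5; h_5 = 2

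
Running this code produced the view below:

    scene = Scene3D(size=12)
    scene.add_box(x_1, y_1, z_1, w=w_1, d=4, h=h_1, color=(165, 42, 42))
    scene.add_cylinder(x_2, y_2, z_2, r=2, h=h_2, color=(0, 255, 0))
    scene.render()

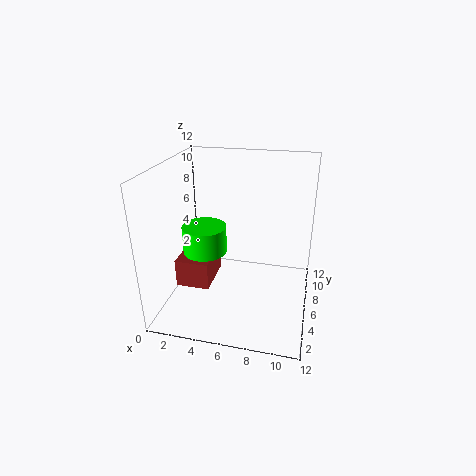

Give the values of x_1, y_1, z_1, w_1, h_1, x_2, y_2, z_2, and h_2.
x_1 = 0.5, y_1 = 5, z_1 = 1, w_1 = 3, h_1 = 2.5, x_2 = 2.5, y_2 = 7.5, z_2 = 3.5, h_2 = 2.5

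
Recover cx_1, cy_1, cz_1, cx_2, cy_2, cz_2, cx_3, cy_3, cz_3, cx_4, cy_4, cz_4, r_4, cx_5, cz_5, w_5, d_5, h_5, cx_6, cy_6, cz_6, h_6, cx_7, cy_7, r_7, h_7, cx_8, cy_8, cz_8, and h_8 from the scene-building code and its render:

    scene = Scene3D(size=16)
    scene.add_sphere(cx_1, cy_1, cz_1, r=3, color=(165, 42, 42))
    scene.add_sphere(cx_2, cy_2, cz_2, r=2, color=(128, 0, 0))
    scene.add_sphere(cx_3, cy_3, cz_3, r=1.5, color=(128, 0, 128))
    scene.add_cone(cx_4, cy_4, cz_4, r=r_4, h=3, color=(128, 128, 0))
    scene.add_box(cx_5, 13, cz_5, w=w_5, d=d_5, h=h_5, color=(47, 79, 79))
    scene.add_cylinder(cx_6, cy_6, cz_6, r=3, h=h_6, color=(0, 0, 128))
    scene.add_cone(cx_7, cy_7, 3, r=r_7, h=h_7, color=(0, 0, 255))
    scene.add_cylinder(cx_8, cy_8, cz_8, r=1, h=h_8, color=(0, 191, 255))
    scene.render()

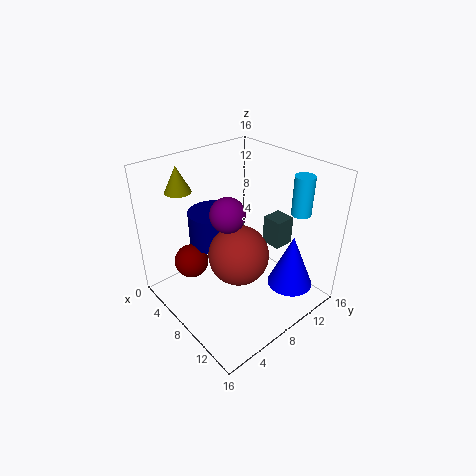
cx_1 = 11, cy_1 = 5.5, cz_1 = 8.5, cx_2 = 3.5, cy_2 = 4.5, cz_2 = 4, cx_3 = 12.5, cy_3 = 3, cz_3 = 14.5, cx_4 = 2, cy_4 = 4.5, cz_4 = 12.5, r_4 = 1.5, cx_5 = 7, cz_5 = 5, w_5 = 2.5, d_5 = 2.5, h_5 = 3.5, cx_6 = 3.5, cy_6 = 8, cz_6 = 5.5, h_6 = 4, cx_7 = 13, cy_7 = 11.5, r_7 = 2.5, h_7 = 6, cx_8 = 13.5, cy_8 = 11.5, cz_8 = 12, h_8 = 4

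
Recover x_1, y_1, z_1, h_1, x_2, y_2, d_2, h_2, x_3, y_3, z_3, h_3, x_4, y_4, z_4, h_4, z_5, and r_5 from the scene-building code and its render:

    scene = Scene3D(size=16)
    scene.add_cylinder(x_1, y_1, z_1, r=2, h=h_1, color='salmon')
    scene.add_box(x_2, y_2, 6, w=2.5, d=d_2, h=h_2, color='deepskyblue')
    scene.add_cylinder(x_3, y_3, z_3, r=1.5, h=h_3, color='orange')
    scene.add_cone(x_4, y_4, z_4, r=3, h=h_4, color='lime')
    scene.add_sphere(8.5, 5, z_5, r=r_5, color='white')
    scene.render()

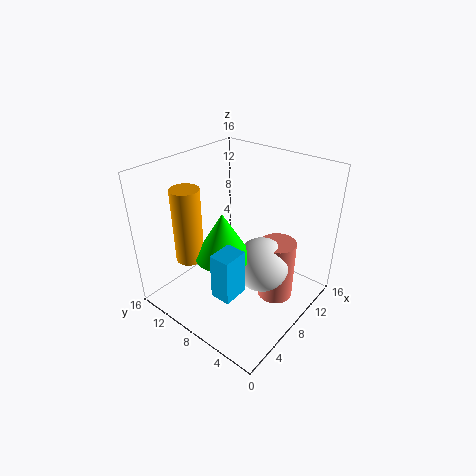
x_1 = 10
y_1 = 4
z_1 = 1
h_1 = 7
x_2 = 1
y_2 = 3.5
d_2 = 2
h_2 = 4.5
x_3 = 3.5
y_3 = 11
z_3 = 6.5
h_3 = 8
x_4 = 5.5
y_4 = 8
z_4 = 7
h_4 = 5
z_5 = 5.5
r_5 = 3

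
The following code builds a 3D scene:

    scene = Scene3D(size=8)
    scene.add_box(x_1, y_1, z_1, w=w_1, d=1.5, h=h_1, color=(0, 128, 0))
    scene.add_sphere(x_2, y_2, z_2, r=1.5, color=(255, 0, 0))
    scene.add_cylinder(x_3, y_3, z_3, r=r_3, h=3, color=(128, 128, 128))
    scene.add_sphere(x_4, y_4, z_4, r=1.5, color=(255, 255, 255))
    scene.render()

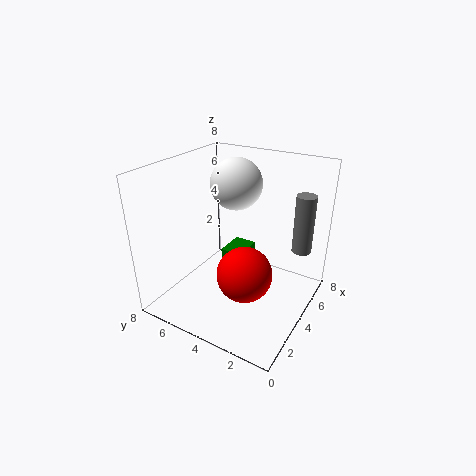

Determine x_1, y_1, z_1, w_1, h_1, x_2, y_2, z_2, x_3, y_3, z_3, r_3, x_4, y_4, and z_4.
x_1 = 6, y_1 = 5, z_1 = 0.5, w_1 = 2, h_1 = 1, x_2 = 3, y_2 = 3, z_2 = 2.5, x_3 = 4.5, y_3 = 0.5, z_3 = 4, r_3 = 0.5, x_4 = 5.5, y_4 = 5, z_4 = 6.5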